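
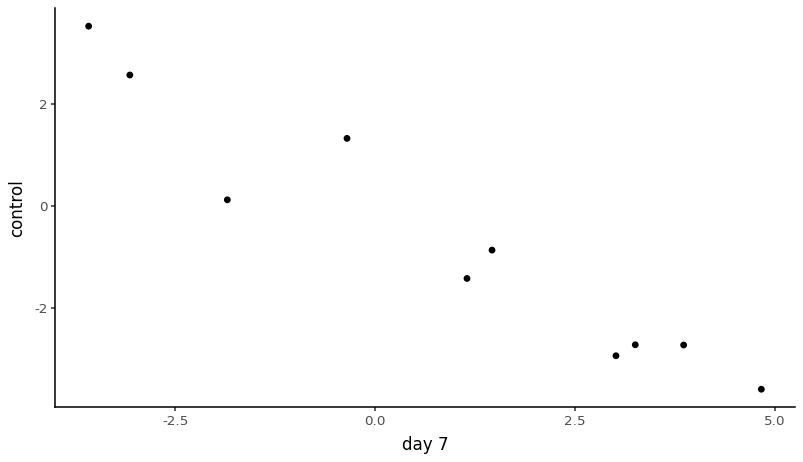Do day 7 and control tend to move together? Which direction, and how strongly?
negative, strong

Points are negatively correlated; strong (|r| ≈ 1.0).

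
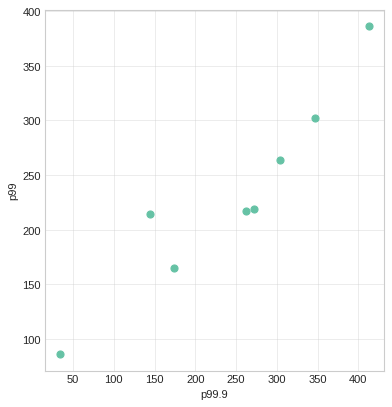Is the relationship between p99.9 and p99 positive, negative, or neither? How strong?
Points are positively correlated; strong (|r| ≈ 0.9).

positive, strong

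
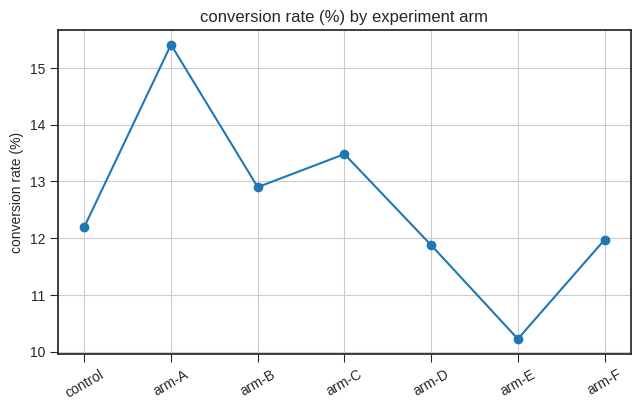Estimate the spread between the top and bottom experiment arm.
≈ 5.5

Max arm-A ≈ 15.5, min arm-E ≈ 10.0; range ≈ 5.5.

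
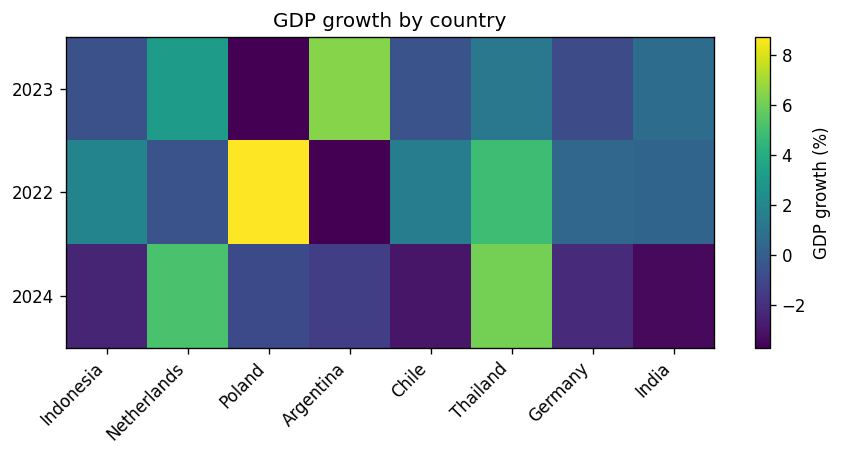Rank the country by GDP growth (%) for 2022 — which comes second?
Thailand

Top 3 for 2022: Poland ≈ 8, Thailand ≈ 4, Indonesia ≈ 2.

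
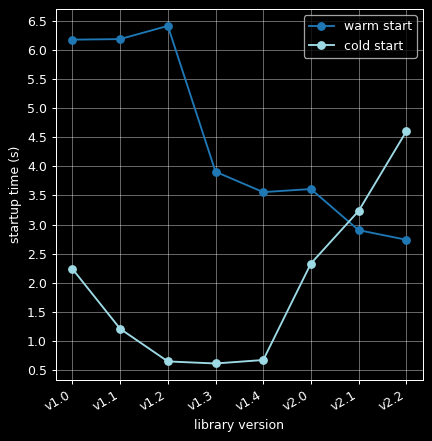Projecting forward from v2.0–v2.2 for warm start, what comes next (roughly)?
Last three: 3.5, 3.0, 2.5 → slope ≈ -0.5/step → next ≈ 2.

≈ 2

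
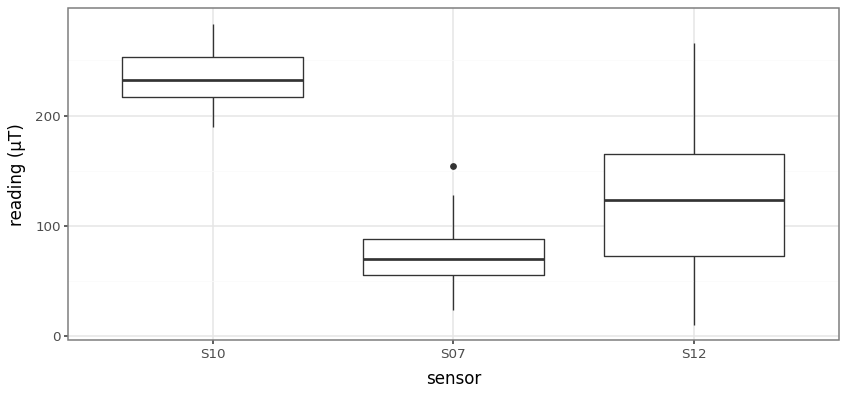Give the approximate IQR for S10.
Q3 ≈ 260, Q1 ≈ 220; IQR ≈ 40.

≈ 40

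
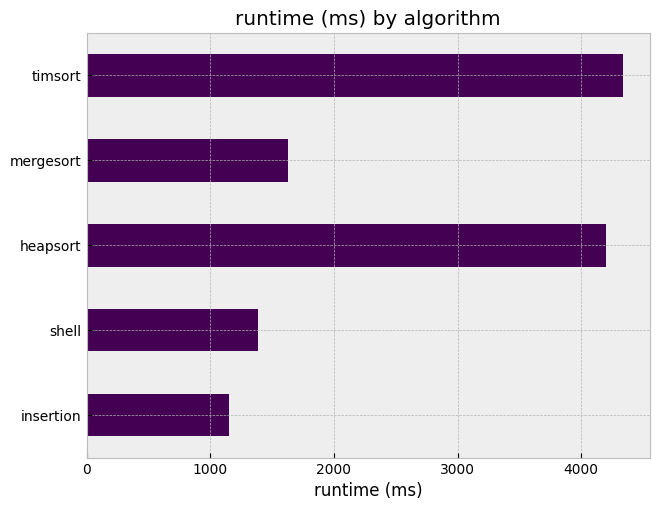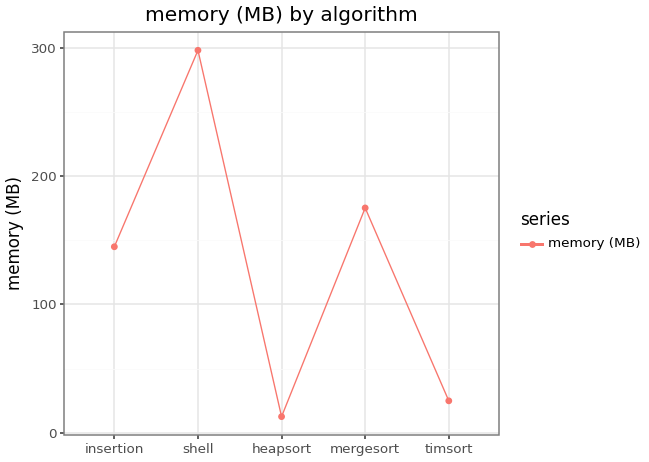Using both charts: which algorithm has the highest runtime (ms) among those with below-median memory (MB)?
Chart 2 median memory (MB) ≈ 150; below-median algorithms: heapsort, timsort. Among those, timsort has the highest runtime (ms) (≈ 4500).

timsort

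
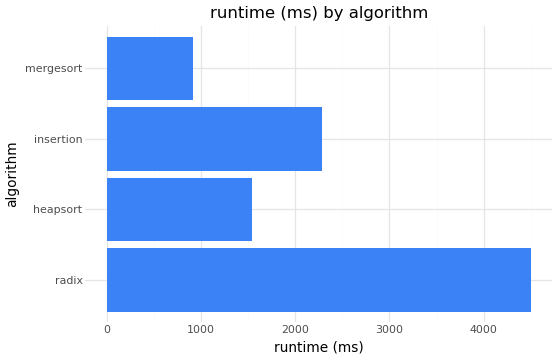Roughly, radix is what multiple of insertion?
≈ 1.8×

radix ≈ 4500, insertion ≈ 2500; 4500/2500 ≈ 1.8.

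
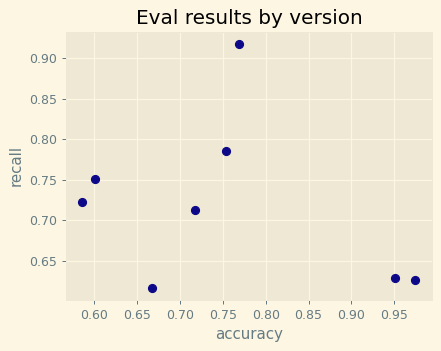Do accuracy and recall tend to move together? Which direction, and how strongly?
Points are negatively correlated; weak (|r| ≈ 0.3).

negative, weak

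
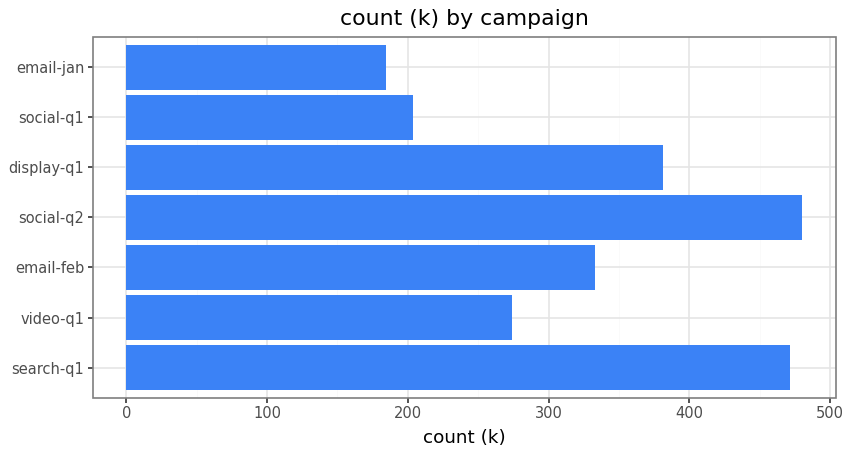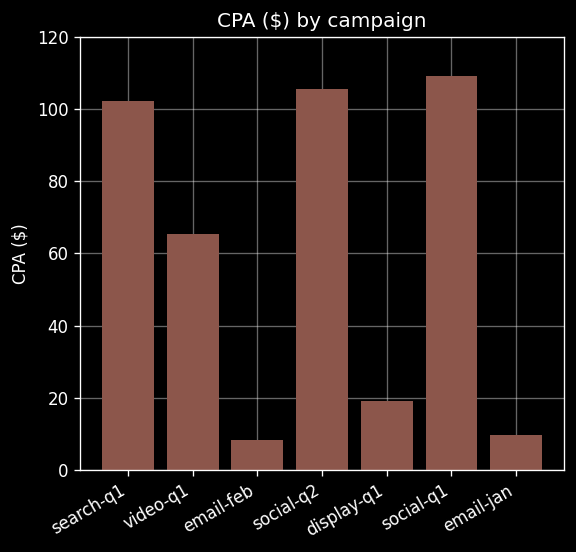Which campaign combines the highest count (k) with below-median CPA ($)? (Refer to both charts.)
Chart 2 median CPA ($) ≈ 60; below-median campaigns: email-feb, display-q1, email-jan. Among those, display-q1 has the highest count (k) (≈ 400).

display-q1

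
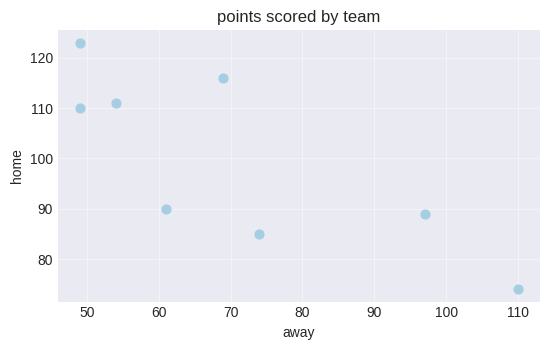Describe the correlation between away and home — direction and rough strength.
Points are negatively correlated; strong (|r| ≈ 0.8).

negative, strong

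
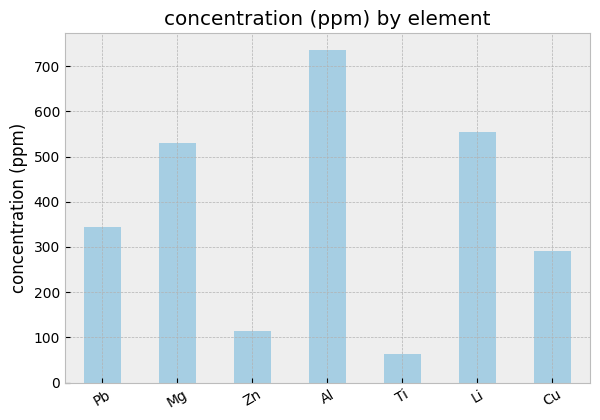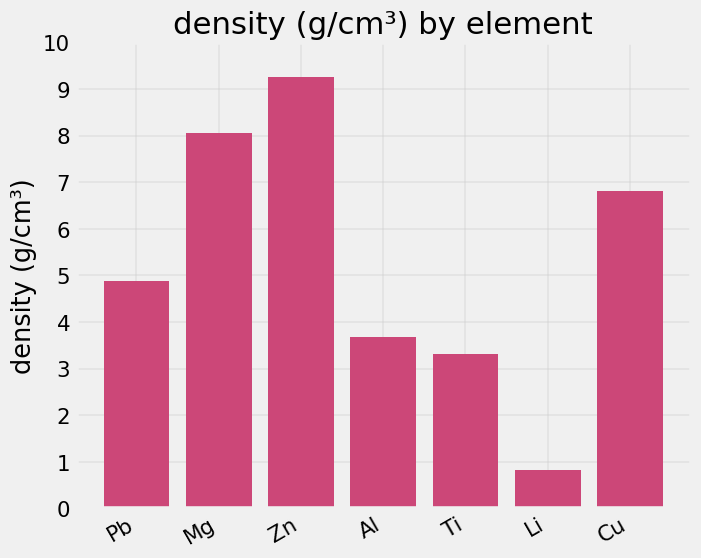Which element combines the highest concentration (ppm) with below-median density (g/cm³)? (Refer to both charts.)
Al

Chart 2 median density (g/cm³) ≈ 5; below-median elements: Al, Ti, Li. Among those, Al has the highest concentration (ppm) (≈ 700).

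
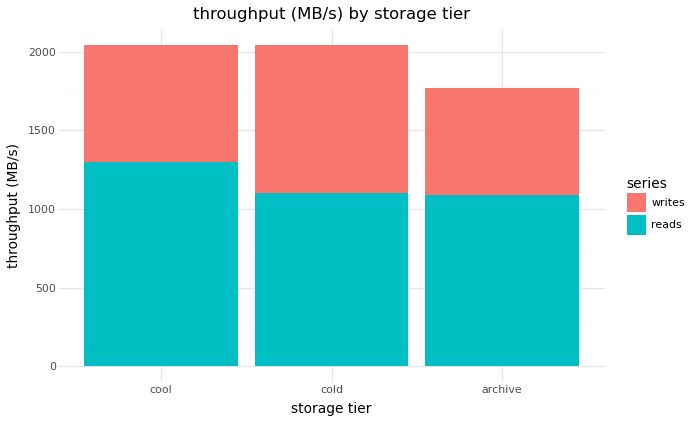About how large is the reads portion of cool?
reads top ≈ 1200, bottom ≈ 0; segment ≈ 1200.

≈ 1200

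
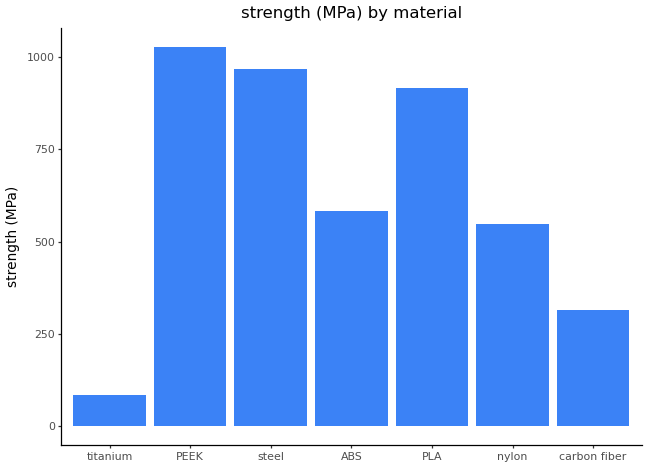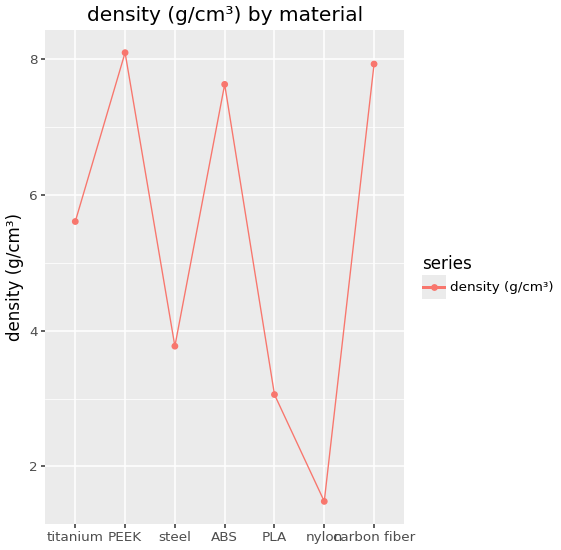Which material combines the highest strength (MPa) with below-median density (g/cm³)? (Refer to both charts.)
Chart 2 median density (g/cm³) ≈ 6; below-median materials: steel, PLA, nylon. Among those, steel has the highest strength (MPa) (≈ 1000).

steel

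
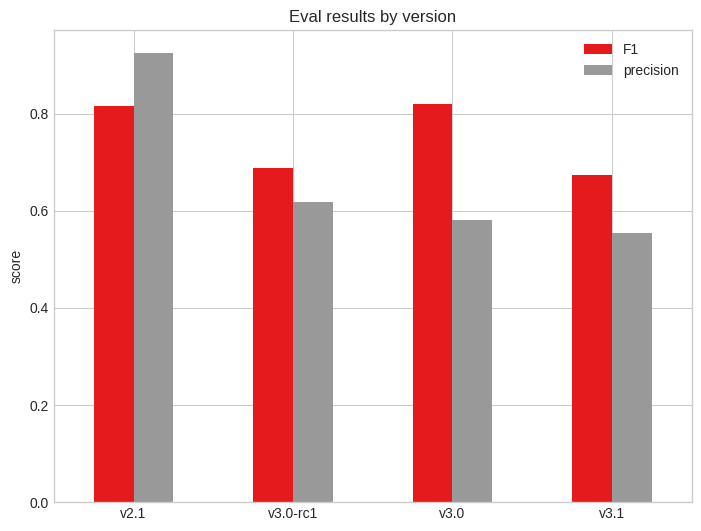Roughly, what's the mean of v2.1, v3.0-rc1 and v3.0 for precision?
(0.9 + 0.6 + 0.6) / 3 ≈ 0.7.

≈ 0.7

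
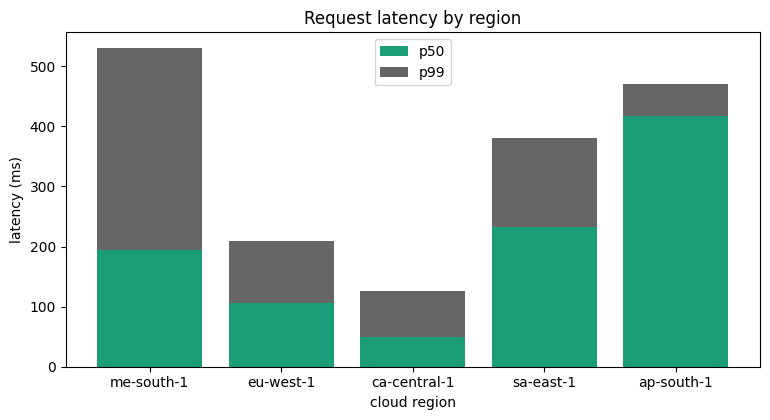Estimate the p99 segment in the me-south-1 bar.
≈ 350

p99 top ≈ 550, bottom ≈ 200; segment ≈ 350.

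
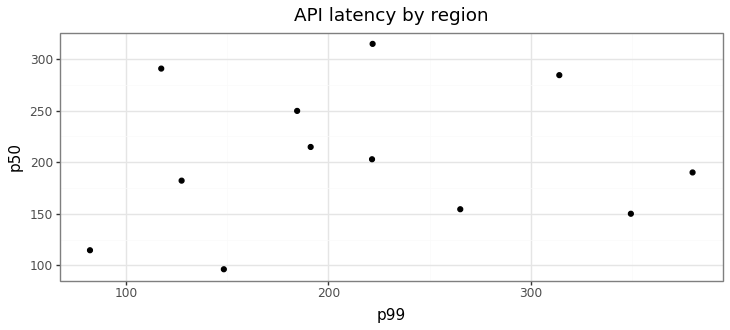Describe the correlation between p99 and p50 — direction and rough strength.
no clear correlation

Points are roughly uncorrelated; weak (|r| ≈ 0.1).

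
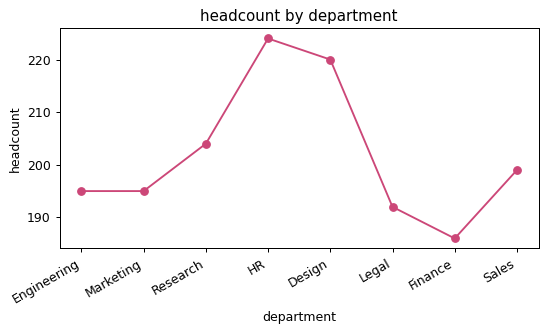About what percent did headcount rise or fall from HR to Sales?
≈ -11.1%

HR ≈ 225, Sales ≈ 200; (200 − 225) / 225 ≈ -11.1%.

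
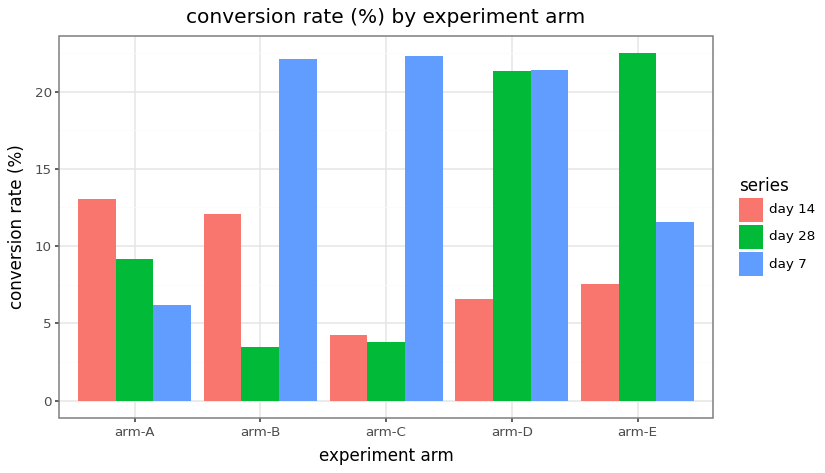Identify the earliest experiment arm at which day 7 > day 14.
arm-B

arm-A: day 7 ≈ 6 vs day 14 ≈ 14 (not yet); arm-B: day 7 ≈ 22 vs day 14 ≈ 12 (first crossover).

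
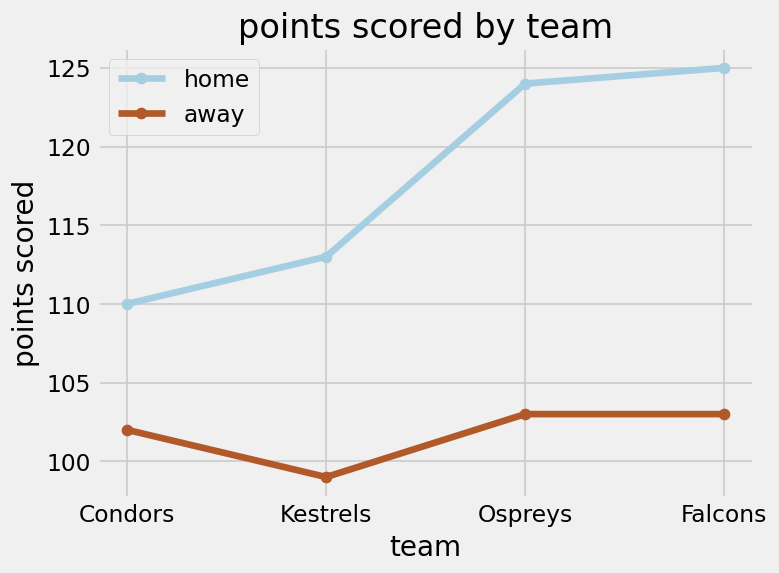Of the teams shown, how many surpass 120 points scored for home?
Above 120: Ospreys, Falcons.

2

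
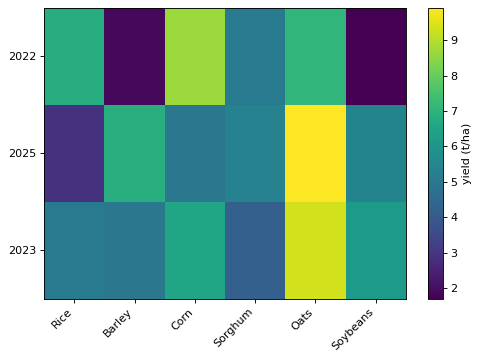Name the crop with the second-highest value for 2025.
Barley

Top 3 for 2025: Oats ≈ 10, Barley ≈ 7, Soybeans ≈ 5.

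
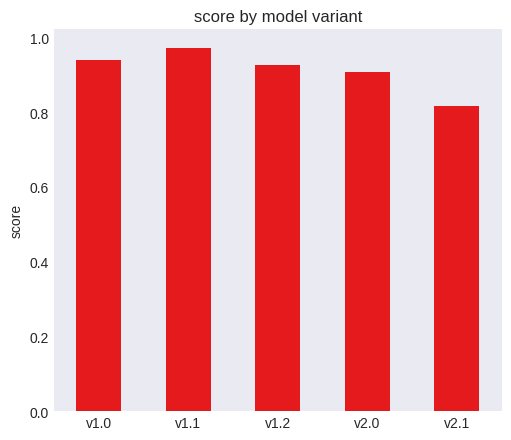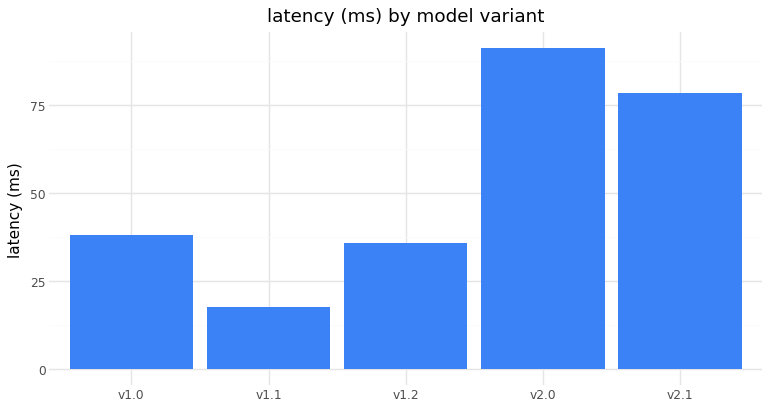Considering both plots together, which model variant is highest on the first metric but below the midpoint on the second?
v1.1

Chart 2 median latency (ms) ≈ 40; below-median model variants: v1.1, v1.2. Among those, v1.1 has the highest score (≈ 1).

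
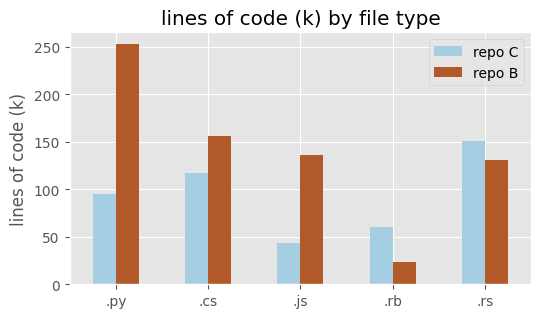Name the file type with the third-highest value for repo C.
.py

Top 4 for repo C: .rs ≈ 150, .cs ≈ 125, .py ≈ 100, .rb ≈ 50.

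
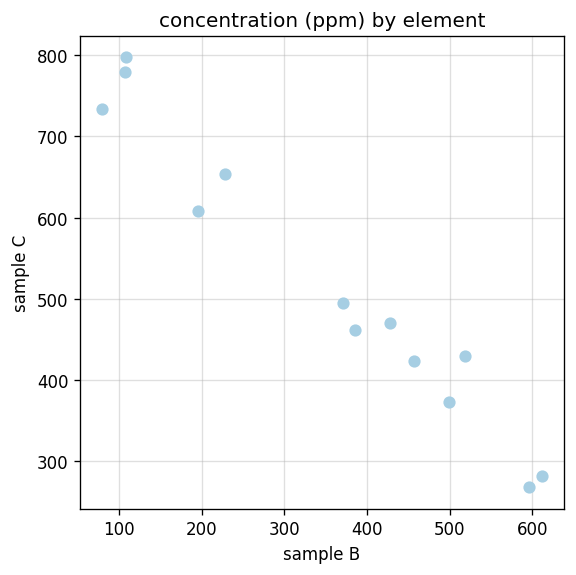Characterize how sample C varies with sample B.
Points are negatively correlated; strong (|r| ≈ 1.0).

negative, strong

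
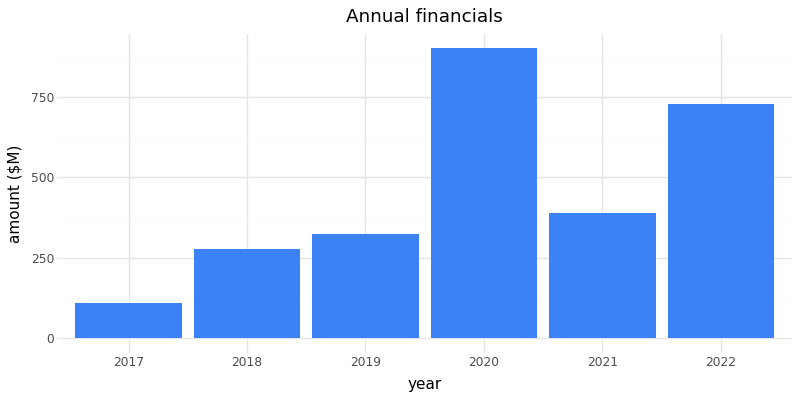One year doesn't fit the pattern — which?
2020

2020 ≈ 900; the rest sit between ≈ 100 and ≈ 700.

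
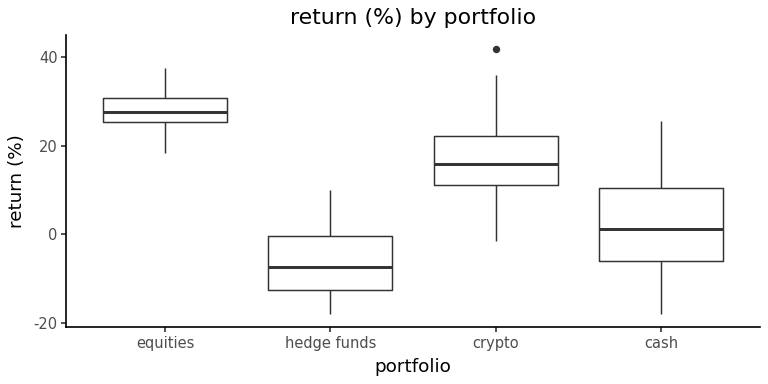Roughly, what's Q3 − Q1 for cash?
Q3 ≈ 10, Q1 ≈ -5; IQR ≈ 15.

≈ 15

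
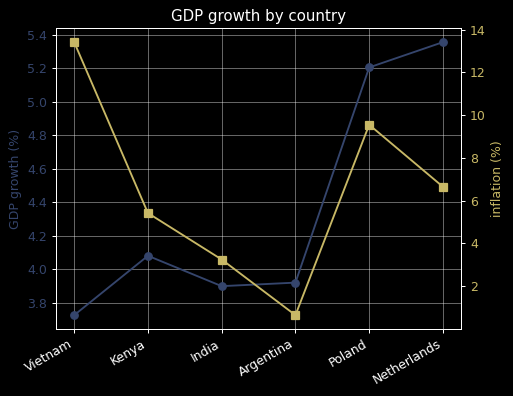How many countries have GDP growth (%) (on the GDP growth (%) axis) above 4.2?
Above 4.2: Poland, Netherlands.

2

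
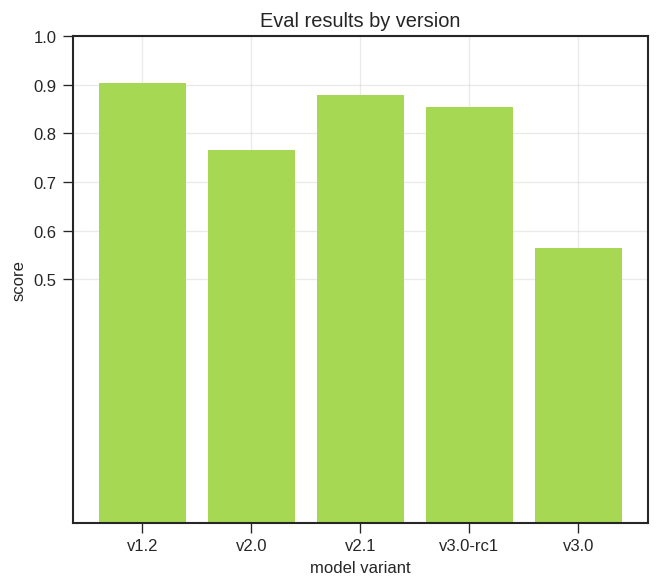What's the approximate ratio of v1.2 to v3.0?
v1.2 ≈ 0.9, v3.0 ≈ 0.6; 0.9/0.6 ≈ 1.5.

≈ 1.5×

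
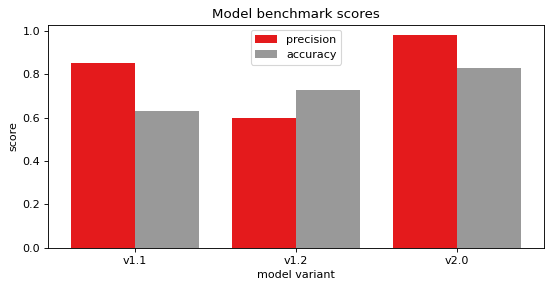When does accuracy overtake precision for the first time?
v1.1: accuracy ≈ 0.6 vs precision ≈ 0.9 (not yet); v1.2: accuracy ≈ 0.7 vs precision ≈ 0.6 (first crossover).

v1.2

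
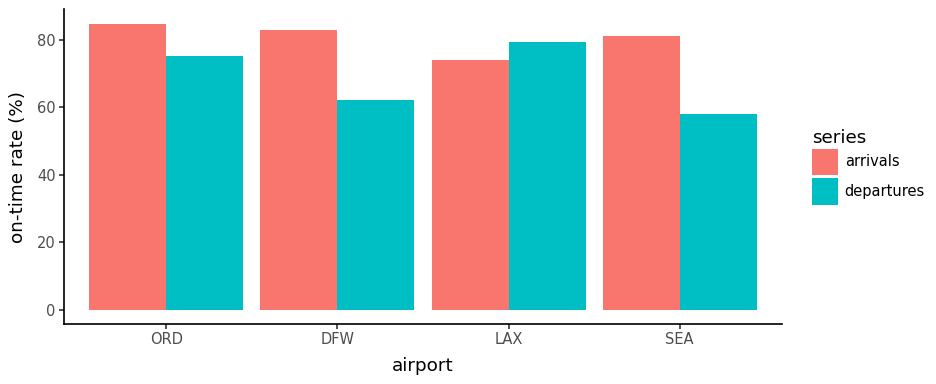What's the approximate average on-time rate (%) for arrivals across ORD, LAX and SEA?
≈ 77

(80 + 70 + 80) / 3 ≈ 77.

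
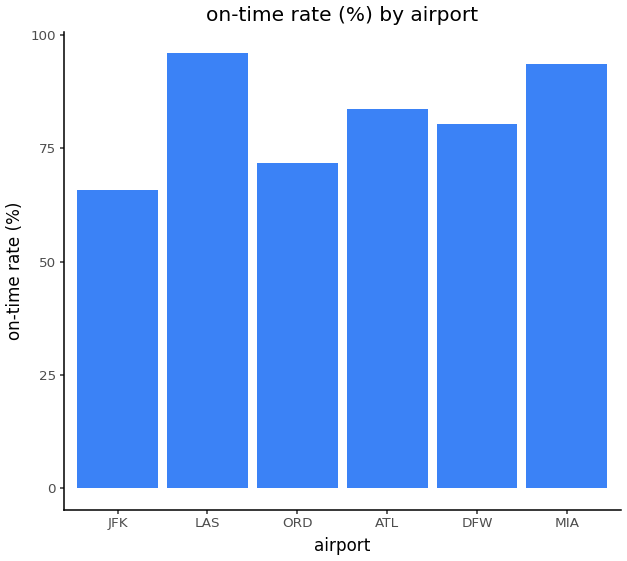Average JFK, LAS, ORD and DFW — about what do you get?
(70 + 100 + 70 + 80) / 4 ≈ 80.

≈ 80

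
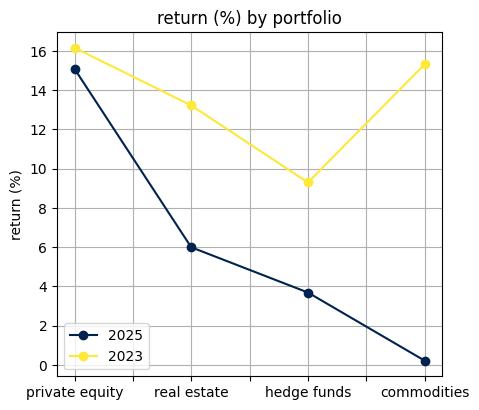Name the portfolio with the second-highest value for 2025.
real estate

Top 3 for 2025: private equity ≈ 16, real estate ≈ 6, hedge funds ≈ 4.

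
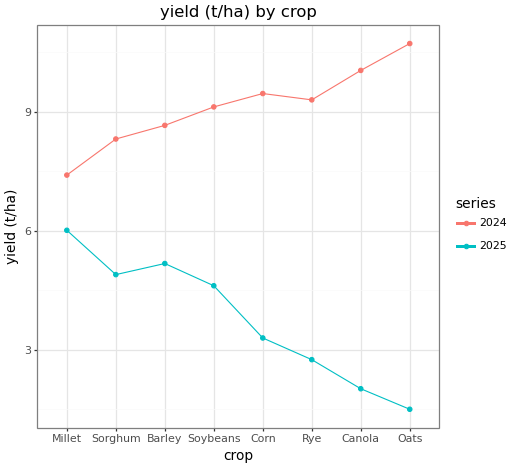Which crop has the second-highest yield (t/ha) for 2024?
Top 3 for 2024: Oats ≈ 11, Canola ≈ 10, Corn ≈ 9.

Canola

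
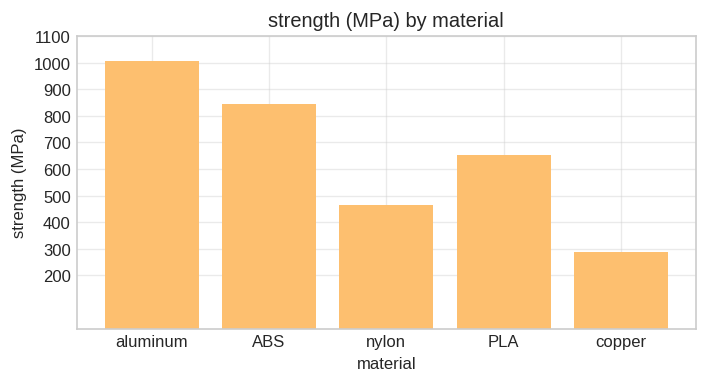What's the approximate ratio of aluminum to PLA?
≈ 1.43×

aluminum ≈ 1000, PLA ≈ 700; 1000/700 ≈ 1.43.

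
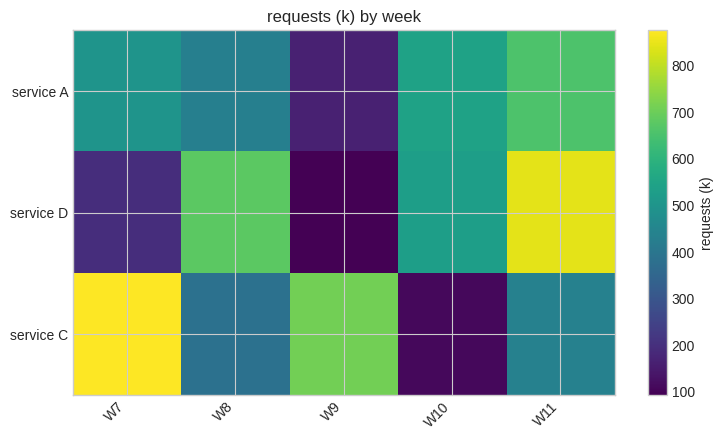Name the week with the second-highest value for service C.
Top 3 for service C: W7 ≈ 900, W9 ≈ 700, W11 ≈ 400.

W9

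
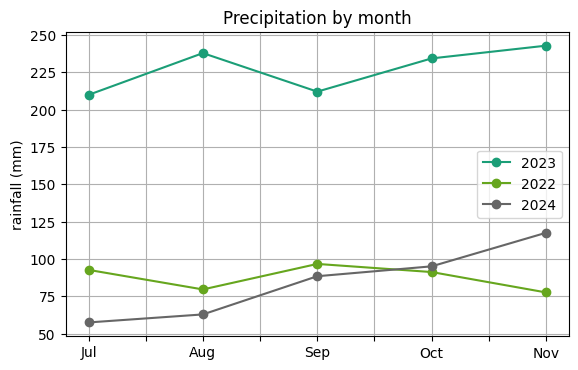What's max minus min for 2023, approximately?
Max Nov ≈ 240, min Jul ≈ 200; range ≈ 40.

≈ 40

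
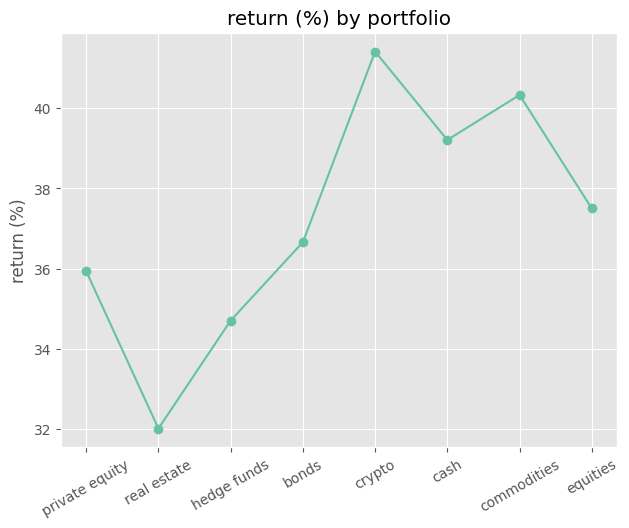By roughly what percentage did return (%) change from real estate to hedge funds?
real estate ≈ 32, hedge funds ≈ 35; (35 − 32) / 32 ≈ +9.4%.

≈ +9.4%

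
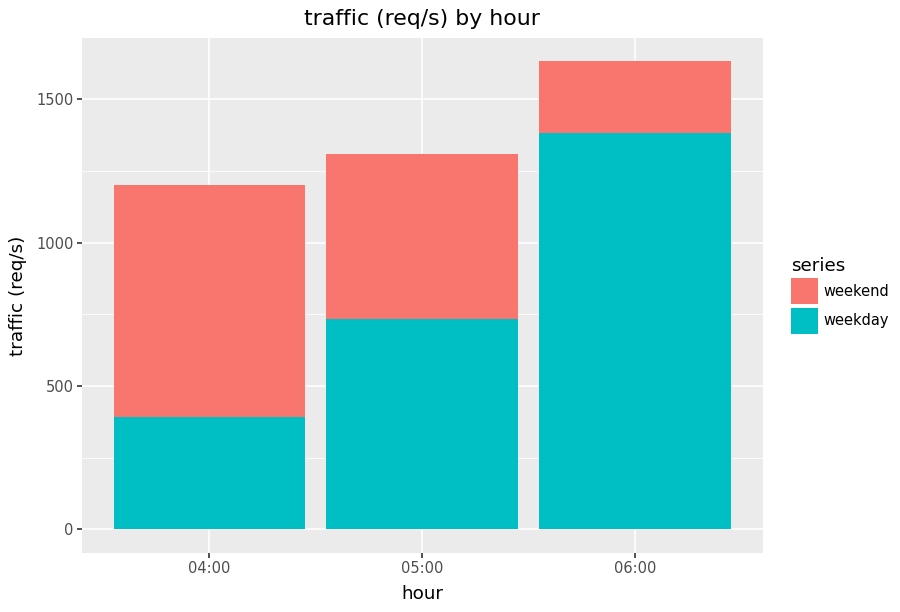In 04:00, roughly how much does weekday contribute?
weekday top ≈ 400, bottom ≈ 0; segment ≈ 400.

≈ 400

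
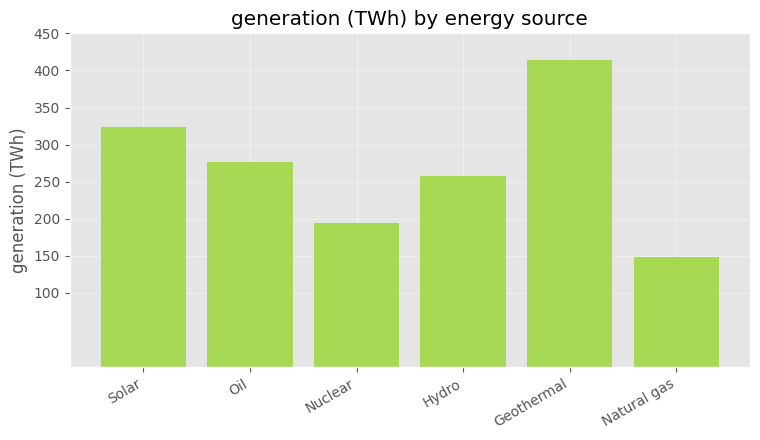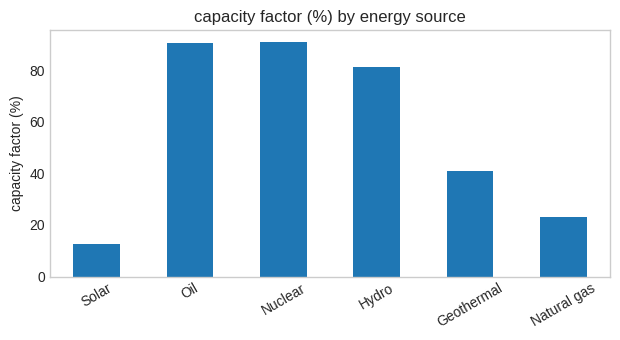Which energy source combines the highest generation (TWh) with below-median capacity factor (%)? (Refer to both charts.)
Geothermal

Chart 2 median capacity factor (%) ≈ 60; below-median energy sources: Solar, Geothermal, Natural gas. Among those, Geothermal has the highest generation (TWh) (≈ 400).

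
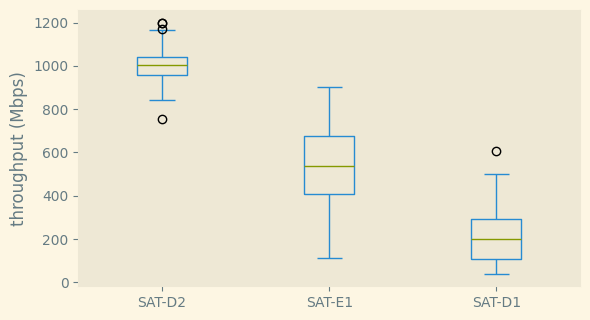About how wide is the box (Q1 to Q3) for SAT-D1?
≈ 200

Q3 ≈ 300, Q1 ≈ 100; IQR ≈ 200.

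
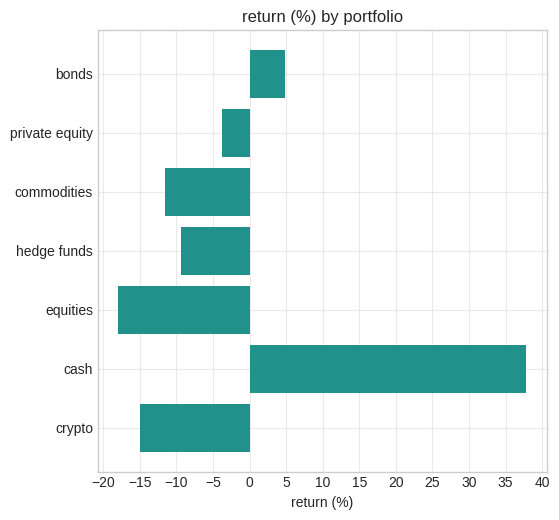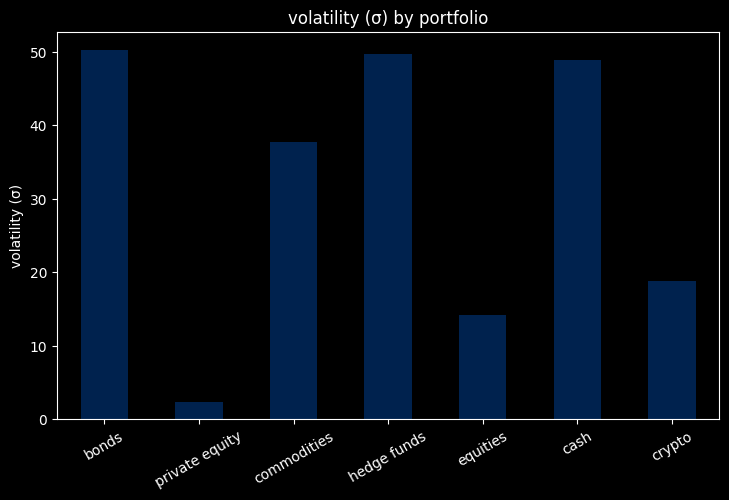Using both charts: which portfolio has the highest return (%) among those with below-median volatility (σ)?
Chart 2 median volatility (σ) ≈ 40; below-median portfolios: private equity, equities, crypto. Among those, private equity has the highest return (%) (≈ -5).

private equity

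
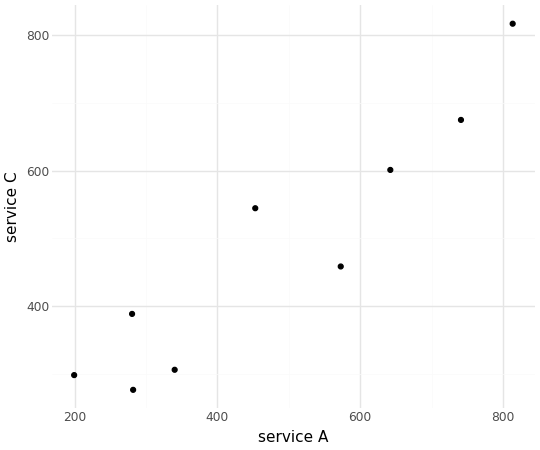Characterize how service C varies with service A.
positive, strong

Points are positively correlated; strong (|r| ≈ 0.9).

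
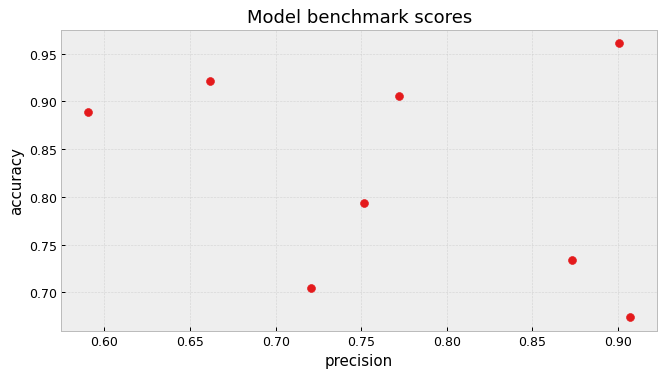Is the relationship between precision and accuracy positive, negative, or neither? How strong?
Points are negatively correlated; weak (|r| ≈ 0.3).

negative, weak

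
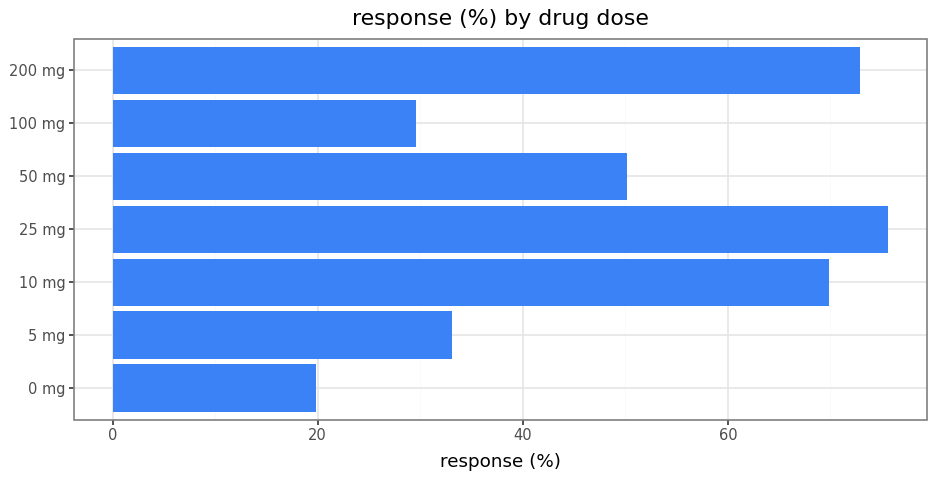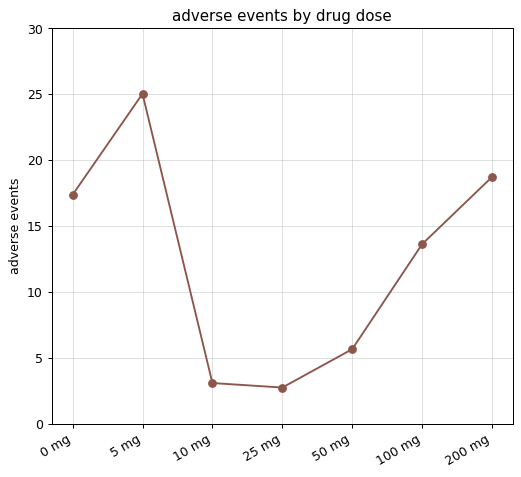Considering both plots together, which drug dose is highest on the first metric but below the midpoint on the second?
25 mg

Chart 2 median adverse events ≈ 15; below-median drug doses: 10 mg, 25 mg, 50 mg. Among those, 25 mg has the highest response (%) (≈ 80).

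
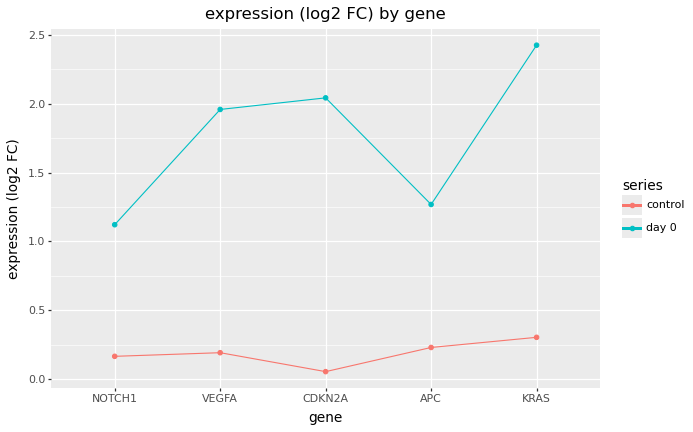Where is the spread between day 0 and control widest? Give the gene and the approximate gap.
KRAS, ≈ 2.0 log2 FC

KRAS: day 0 ≈ 2.4, control ≈ 0.4 → gap ≈ 2.0. Next-largest (CDKN2A) is only ≈ 2.0.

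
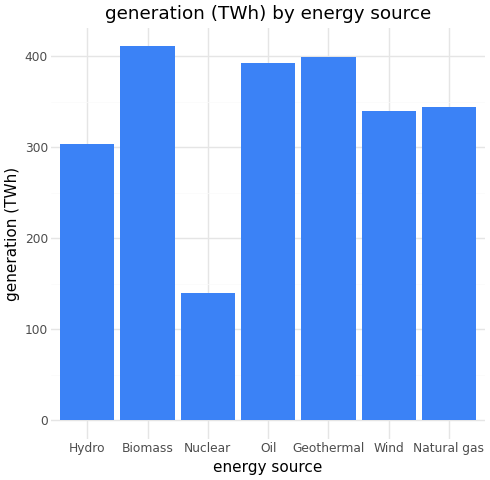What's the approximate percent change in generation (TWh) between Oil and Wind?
≈ -12.5%

Oil ≈ 400, Wind ≈ 350; (350 − 400) / 400 ≈ -12.5%.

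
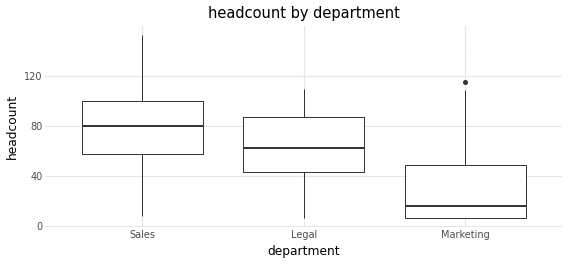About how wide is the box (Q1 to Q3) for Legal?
≈ 50

Q3 ≈ 90, Q1 ≈ 40; IQR ≈ 50.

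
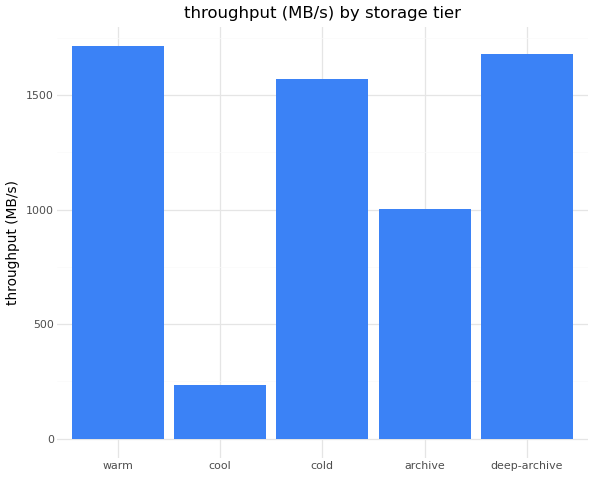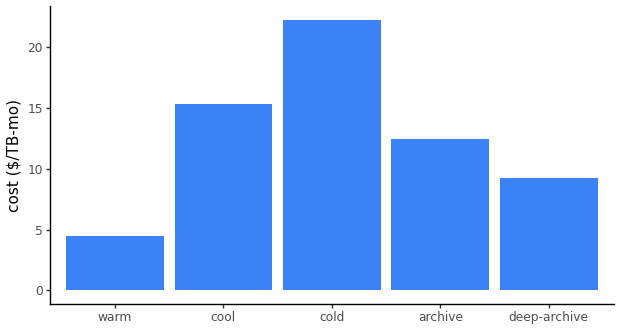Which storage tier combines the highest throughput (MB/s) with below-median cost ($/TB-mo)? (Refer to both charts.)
warm

Chart 2 median cost ($/TB-mo) ≈ 10; below-median storage tiers: warm, deep-archive. Among those, warm has the highest throughput (MB/s) (≈ 1800).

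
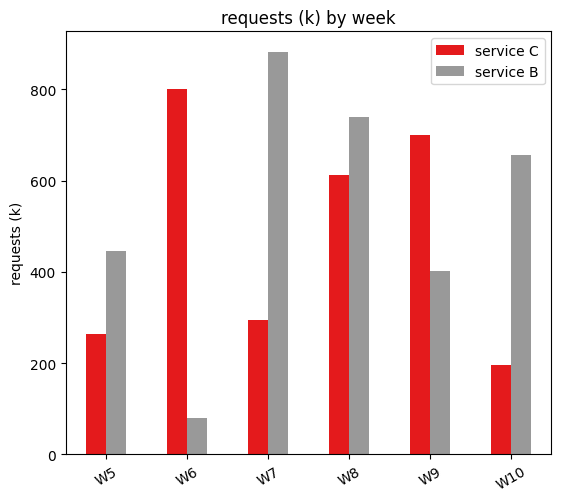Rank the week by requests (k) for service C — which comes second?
Top 3 for service C: W6 ≈ 800, W9 ≈ 700, W8 ≈ 600.

W9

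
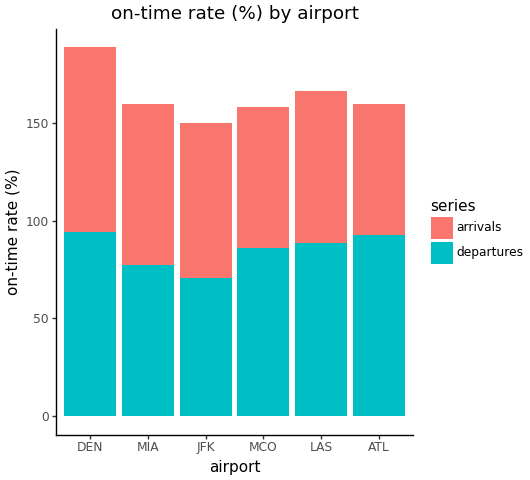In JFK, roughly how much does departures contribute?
≈ 80

departures top ≈ 80, bottom ≈ 0; segment ≈ 80.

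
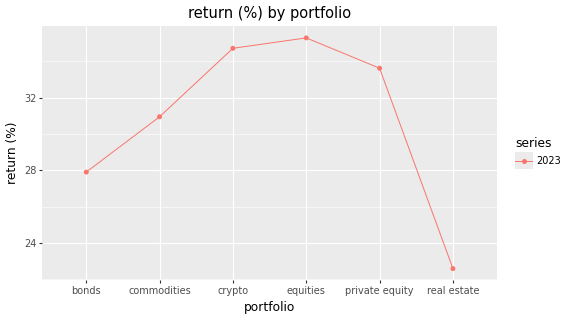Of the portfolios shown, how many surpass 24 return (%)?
Above 24: bonds, commodities, crypto, equities, private equity.

5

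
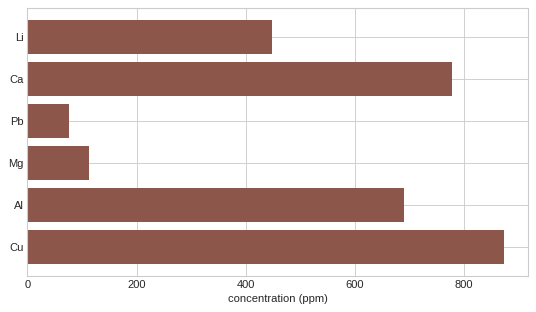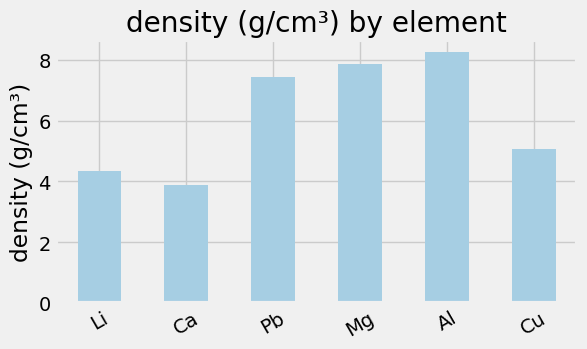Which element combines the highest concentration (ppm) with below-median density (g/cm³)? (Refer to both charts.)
Chart 2 median density (g/cm³) ≈ 6; below-median elements: Li, Ca, Cu. Among those, Cu has the highest concentration (ppm) (≈ 900).

Cu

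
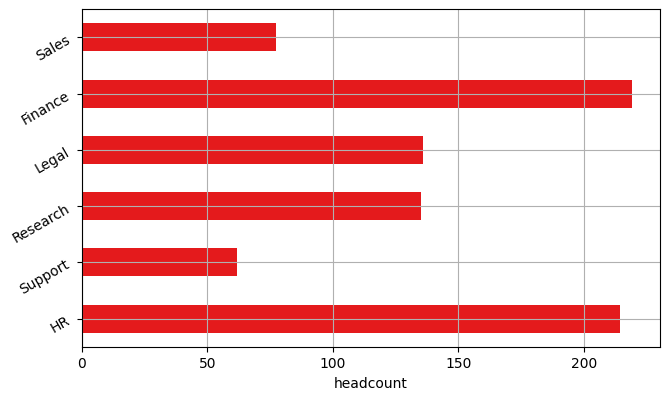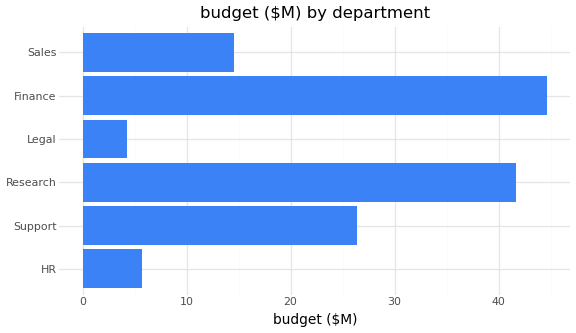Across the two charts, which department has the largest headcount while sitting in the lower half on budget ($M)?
HR

Chart 2 median budget ($M) ≈ 20; below-median departments: HR, Legal, Sales. Among those, HR has the highest headcount (≈ 225).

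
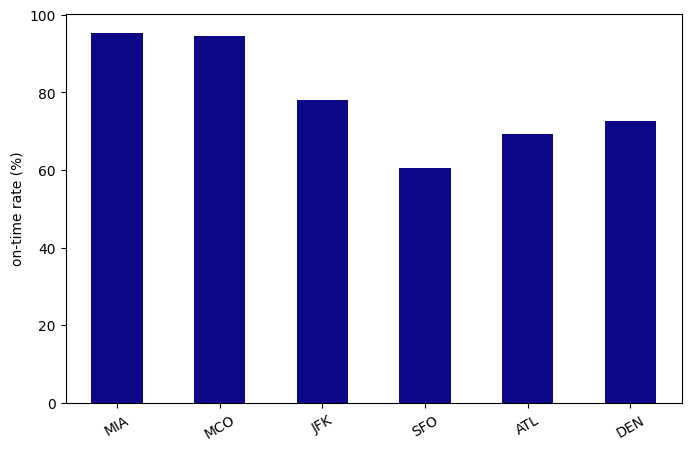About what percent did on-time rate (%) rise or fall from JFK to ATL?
JFK ≈ 80, ATL ≈ 70; (70 − 80) / 80 ≈ -12.5%.

≈ -12.5%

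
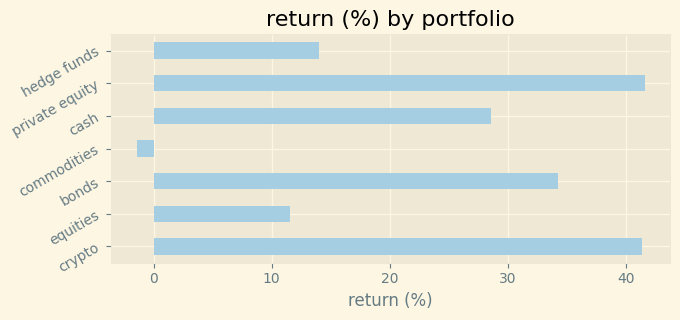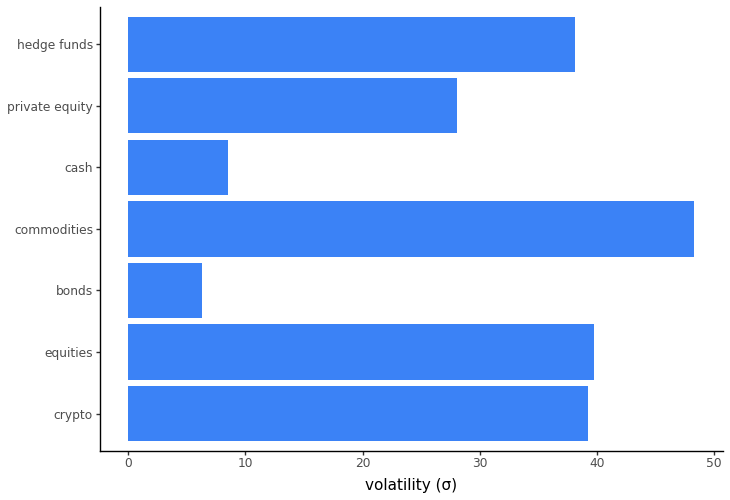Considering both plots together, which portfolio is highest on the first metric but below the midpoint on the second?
Chart 2 median volatility (σ) ≈ 40; below-median portfolios: bonds, cash, private equity. Among those, private equity has the highest return (%) (≈ 40).

private equity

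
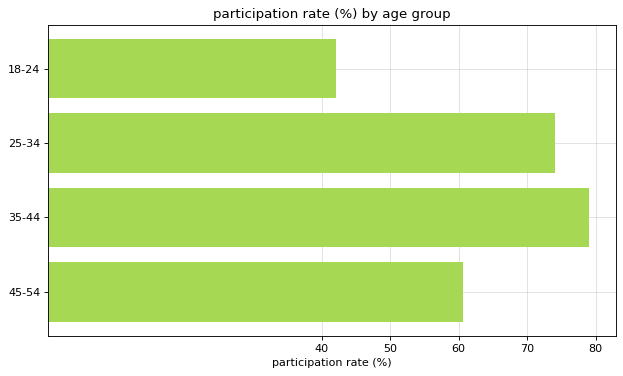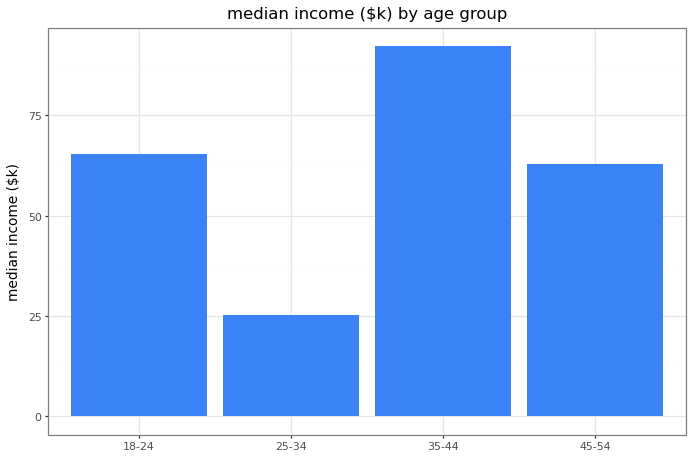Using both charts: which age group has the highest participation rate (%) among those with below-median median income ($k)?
Chart 2 median median income ($k) ≈ 60; below-median age groups: 25-34, 45-54. Among those, 25-34 has the highest participation rate (%) (≈ 70).

25-34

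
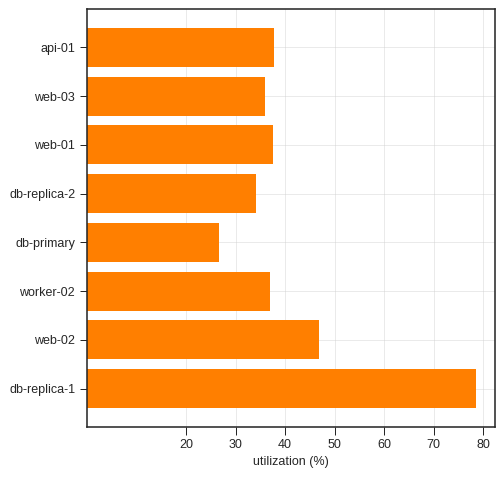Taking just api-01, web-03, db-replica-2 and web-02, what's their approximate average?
≈ 40

(40 + 40 + 30 + 50) / 4 ≈ 40.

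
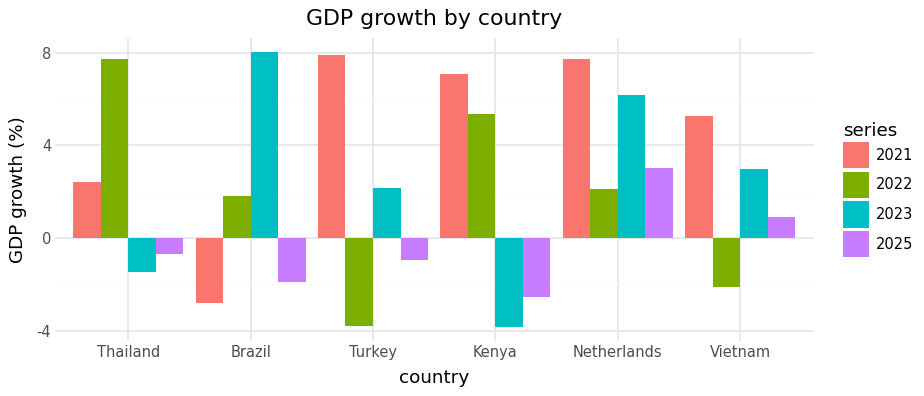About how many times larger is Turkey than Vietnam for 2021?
≈ 1.6×

Turkey ≈ 8, Vietnam ≈ 5; 8/5 ≈ 1.6.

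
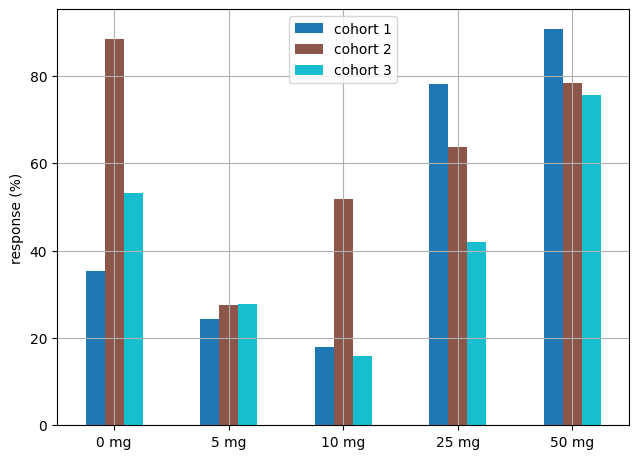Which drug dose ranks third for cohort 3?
Top 4 for cohort 3: 50 mg ≈ 80, 0 mg ≈ 50, 25 mg ≈ 40, 5 mg ≈ 30.

25 mg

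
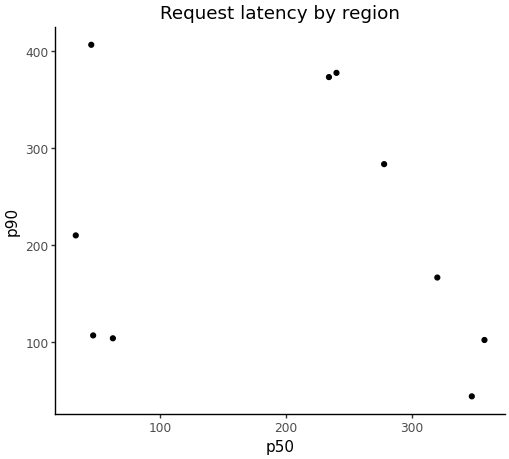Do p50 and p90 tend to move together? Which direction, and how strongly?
Points are roughly uncorrelated; weak (|r| ≈ 0.2).

no clear correlation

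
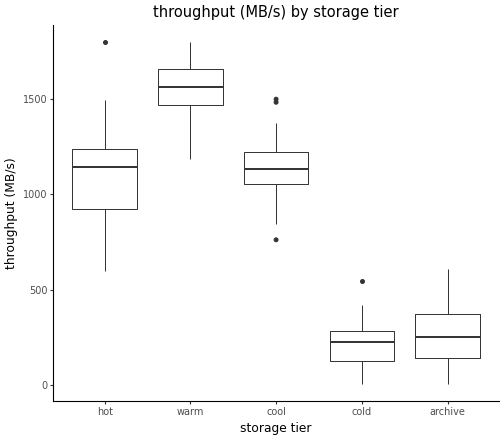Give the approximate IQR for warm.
Q3 ≈ 1600, Q1 ≈ 1400; IQR ≈ 200.

≈ 200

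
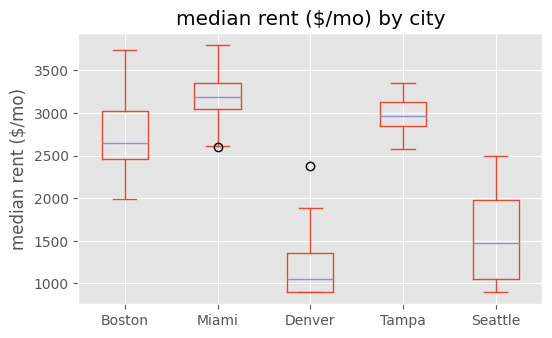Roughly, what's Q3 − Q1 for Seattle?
≈ 1000

Q3 ≈ 2000, Q1 ≈ 1000; IQR ≈ 1000.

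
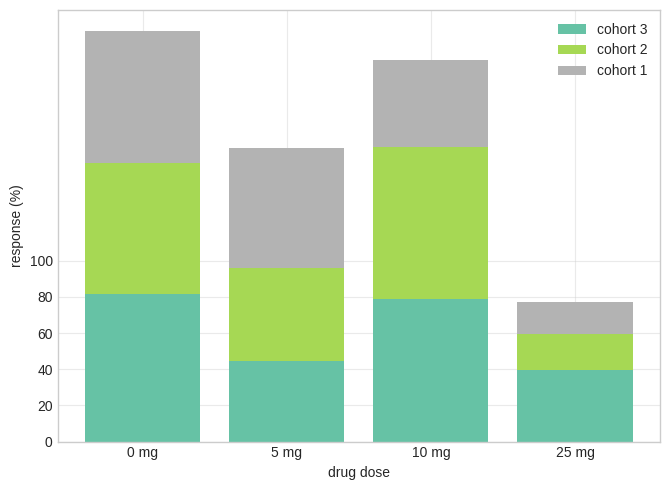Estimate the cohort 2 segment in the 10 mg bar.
cohort 2 top ≈ 160, bottom ≈ 80; segment ≈ 80.

≈ 80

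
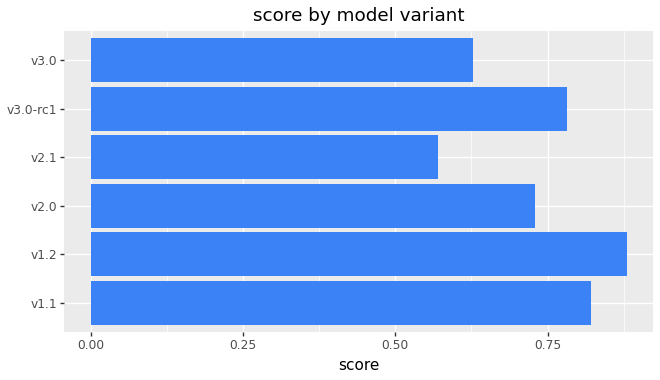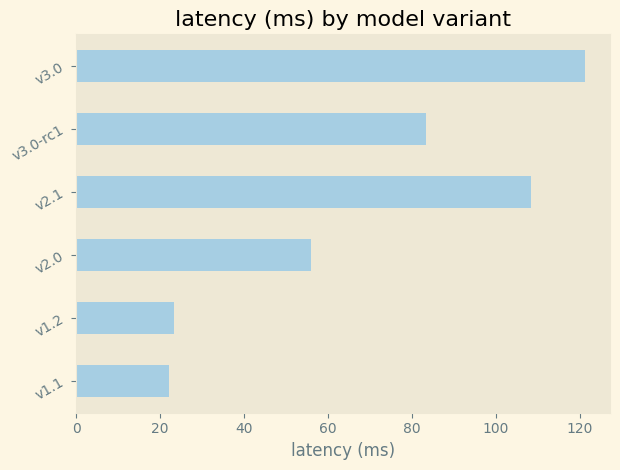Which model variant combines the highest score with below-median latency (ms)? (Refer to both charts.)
v1.2

Chart 2 median latency (ms) ≈ 60; below-median model variants: v1.1, v1.2, v2.0. Among those, v1.2 has the highest score (≈ 0.9).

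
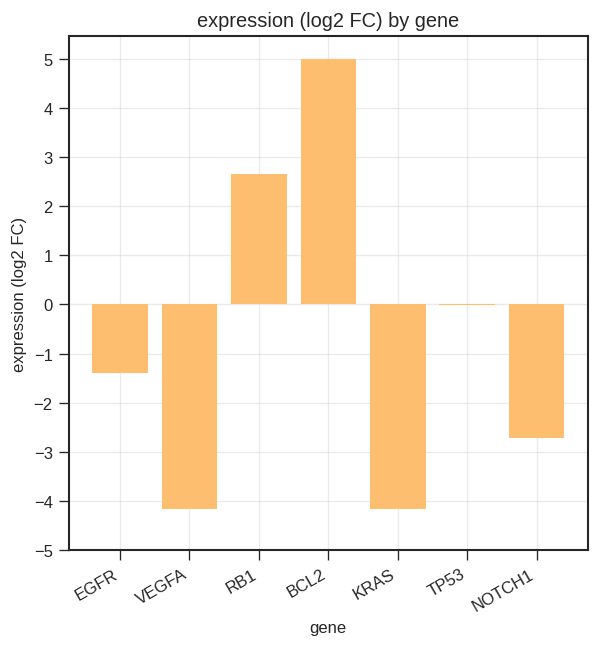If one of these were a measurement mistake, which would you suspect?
BCL2

BCL2 ≈ 5; the rest sit between ≈ -4 and ≈ 3.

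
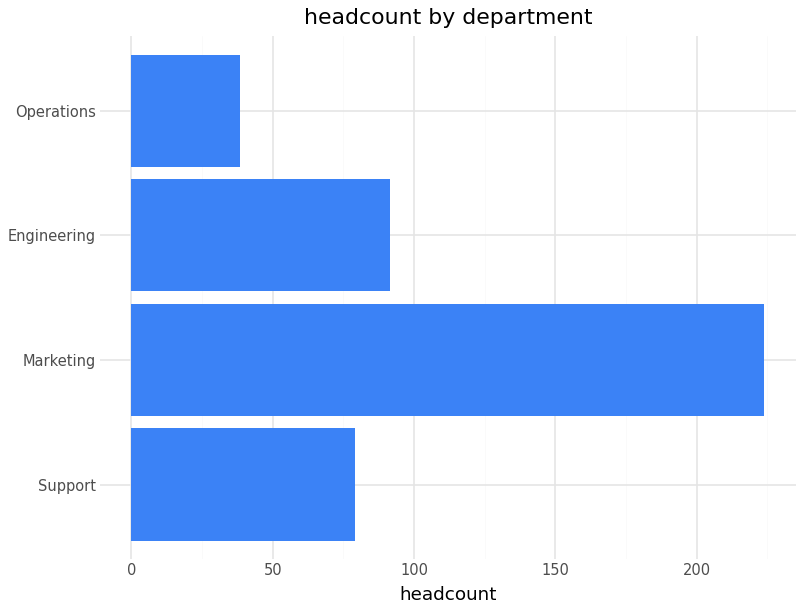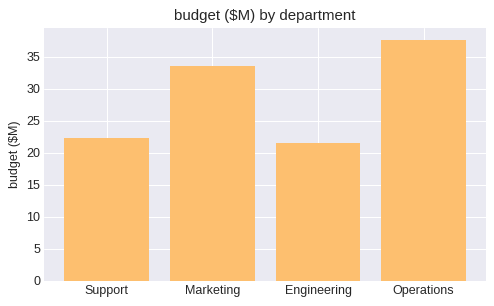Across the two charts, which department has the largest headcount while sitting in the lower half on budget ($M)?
Engineering

Chart 2 median budget ($M) ≈ 30; below-median departments: Support, Engineering. Among those, Engineering has the highest headcount (≈ 100).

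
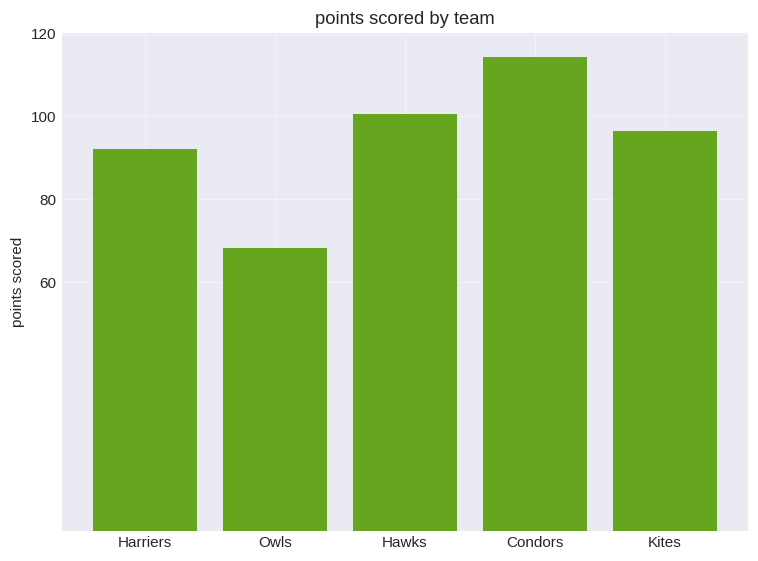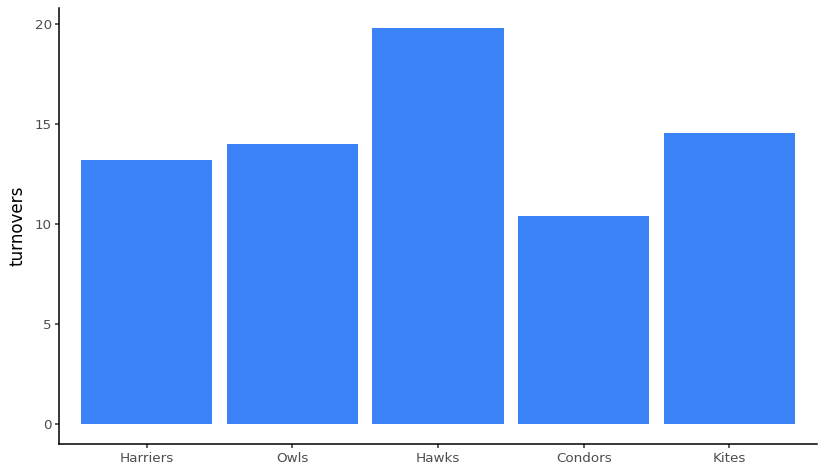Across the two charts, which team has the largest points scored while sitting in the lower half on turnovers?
Chart 2 median turnovers ≈ 14; below-median teams: Harriers, Condors. Among those, Condors has the highest points scored (≈ 120).

Condors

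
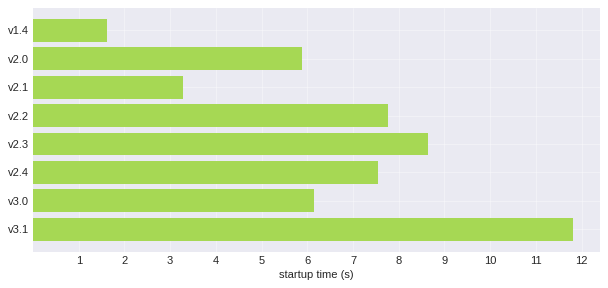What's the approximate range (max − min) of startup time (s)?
Max v3.1 ≈ 12, min v1.4 ≈ 2; range ≈ 10.

≈ 10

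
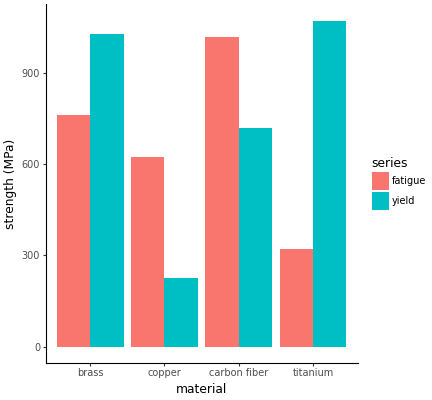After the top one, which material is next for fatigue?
brass

Top 3 for fatigue: carbon fiber ≈ 1000, brass ≈ 800, copper ≈ 600.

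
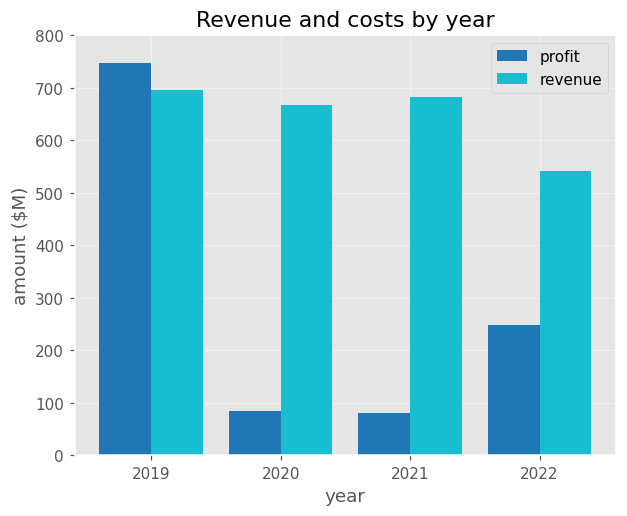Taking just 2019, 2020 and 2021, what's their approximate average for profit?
≈ 300

(700 + 100 + 100) / 3 ≈ 300.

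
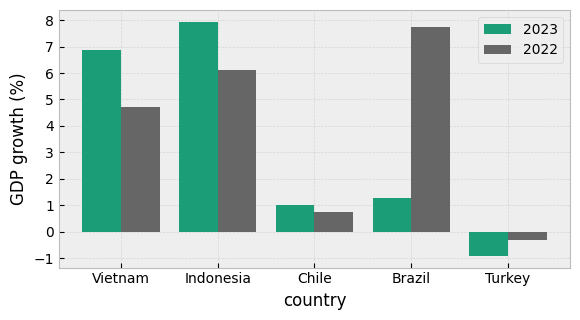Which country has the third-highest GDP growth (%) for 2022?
Vietnam

Top 4 for 2022: Brazil ≈ 8, Indonesia ≈ 6, Vietnam ≈ 5, Chile ≈ 1.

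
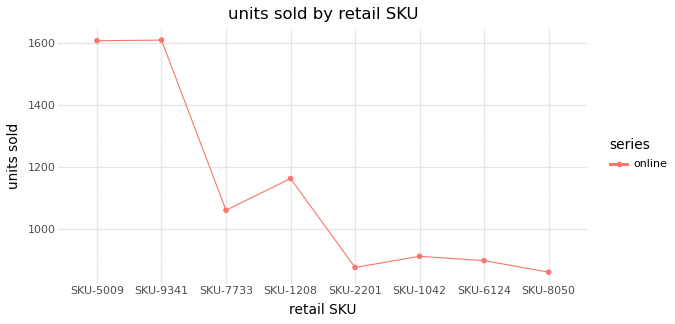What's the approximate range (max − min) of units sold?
≈ 700

Max SKU-9341 ≈ 1600, min SKU-8050 ≈ 900; range ≈ 700.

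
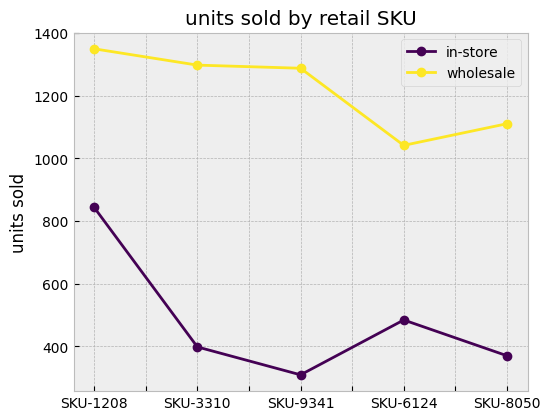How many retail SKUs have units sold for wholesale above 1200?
3

Above 1200: SKU-1208, SKU-3310, SKU-9341.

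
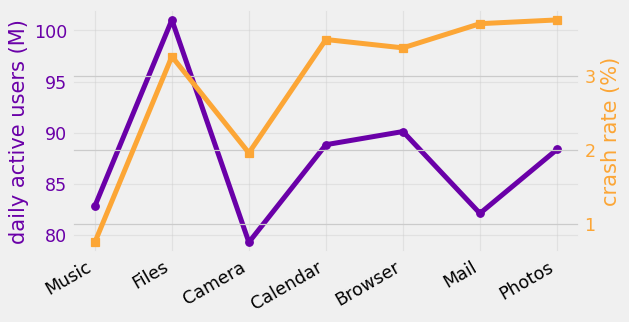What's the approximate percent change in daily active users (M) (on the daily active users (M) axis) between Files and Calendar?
Files ≈ 102, Calendar ≈ 88; (88 − 102) / 102 ≈ -13.7%.

≈ -13.7%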